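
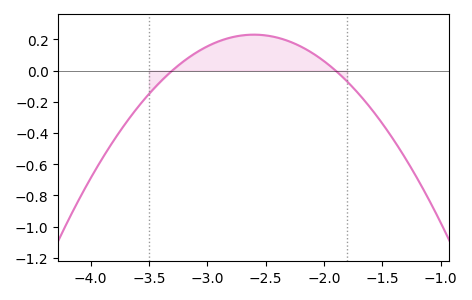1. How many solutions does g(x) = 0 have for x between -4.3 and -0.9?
2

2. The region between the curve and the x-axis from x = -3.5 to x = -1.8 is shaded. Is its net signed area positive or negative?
positive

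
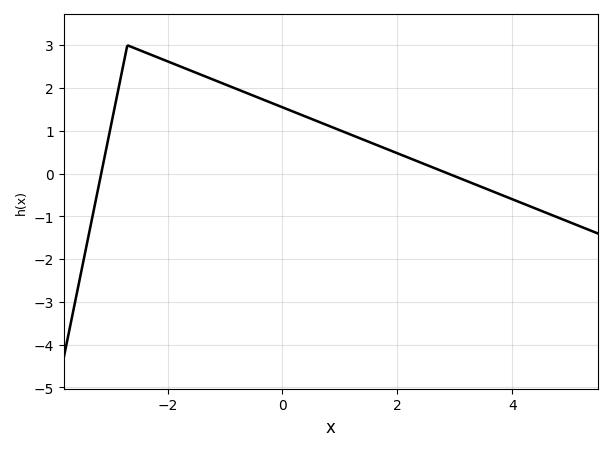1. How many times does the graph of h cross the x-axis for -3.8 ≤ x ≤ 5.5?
2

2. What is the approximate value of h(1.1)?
1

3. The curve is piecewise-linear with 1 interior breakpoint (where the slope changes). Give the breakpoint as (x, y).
(-2.7, 3)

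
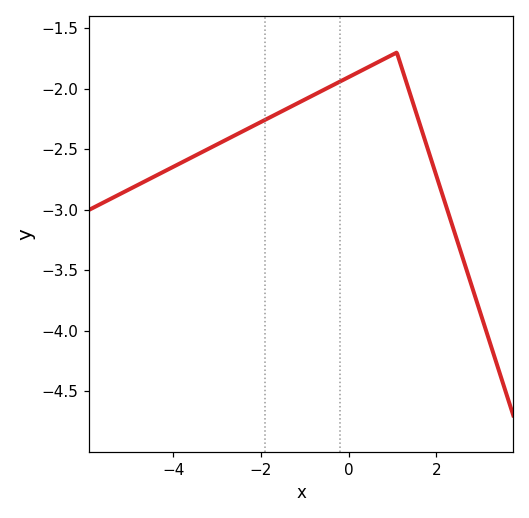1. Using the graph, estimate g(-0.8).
-2.05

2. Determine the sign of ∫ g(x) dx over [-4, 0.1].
negative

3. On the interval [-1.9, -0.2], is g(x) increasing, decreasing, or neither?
increasing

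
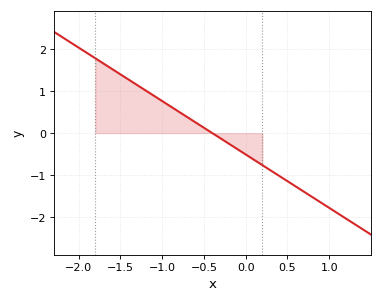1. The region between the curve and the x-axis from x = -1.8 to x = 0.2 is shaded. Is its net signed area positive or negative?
positive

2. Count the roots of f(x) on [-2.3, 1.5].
1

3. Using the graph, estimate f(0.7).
-1.4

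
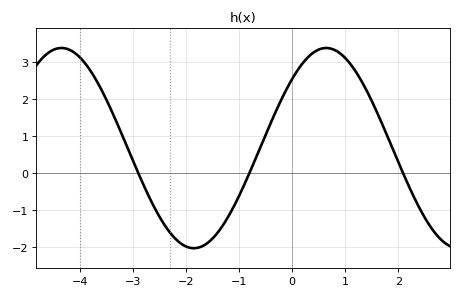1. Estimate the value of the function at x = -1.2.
-1.17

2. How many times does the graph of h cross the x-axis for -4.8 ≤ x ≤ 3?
3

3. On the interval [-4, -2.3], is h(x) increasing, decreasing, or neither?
decreasing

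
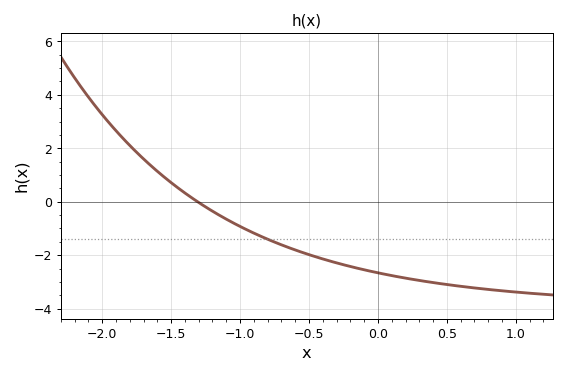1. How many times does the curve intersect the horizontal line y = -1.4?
1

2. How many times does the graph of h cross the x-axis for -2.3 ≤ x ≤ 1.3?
1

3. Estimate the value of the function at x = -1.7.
1.6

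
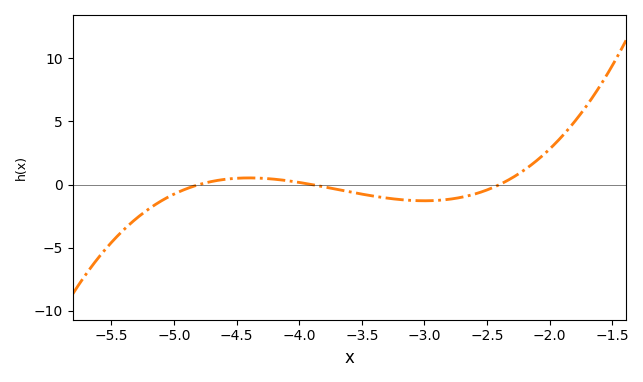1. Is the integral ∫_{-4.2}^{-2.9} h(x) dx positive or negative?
negative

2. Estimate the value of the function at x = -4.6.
0.407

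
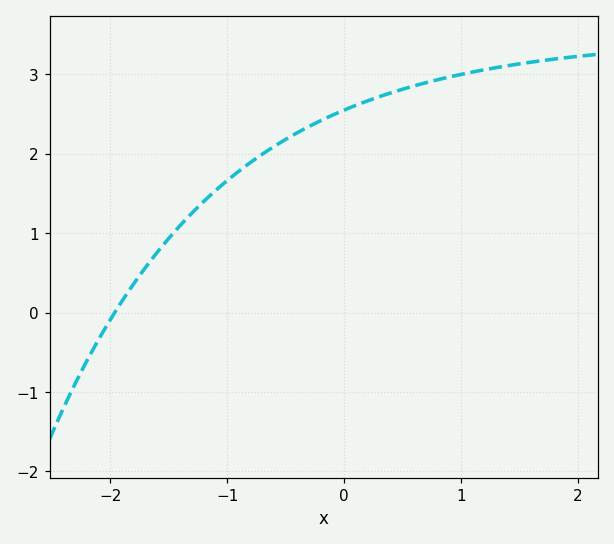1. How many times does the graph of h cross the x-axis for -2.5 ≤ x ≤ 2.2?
1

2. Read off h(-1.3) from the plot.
1.26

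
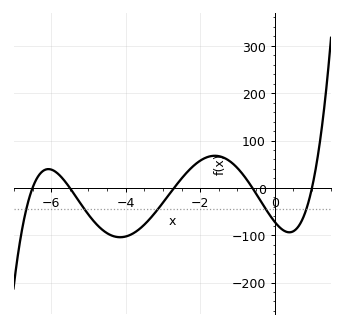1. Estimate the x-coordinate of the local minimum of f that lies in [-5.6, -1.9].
-4.15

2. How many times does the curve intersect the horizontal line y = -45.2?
5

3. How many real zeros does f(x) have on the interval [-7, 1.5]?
5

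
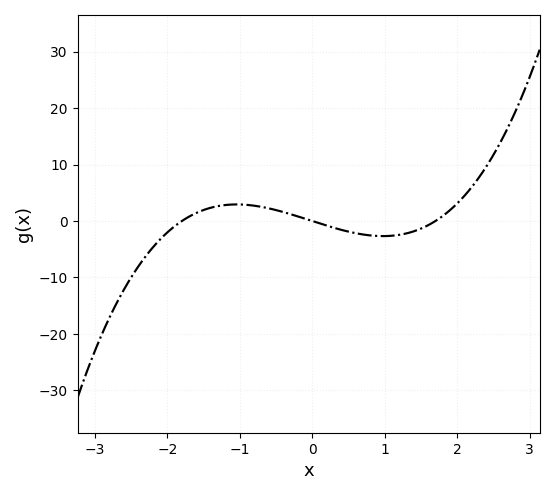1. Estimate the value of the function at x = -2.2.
-5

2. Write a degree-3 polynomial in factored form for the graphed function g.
y = 1.36(x + 1.8)(x - 0)(x - 1.7)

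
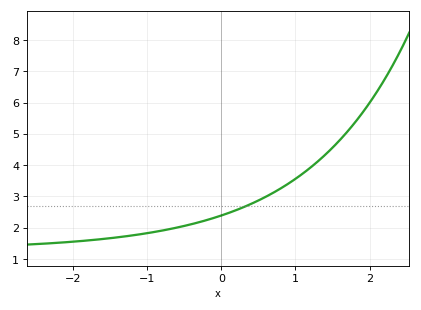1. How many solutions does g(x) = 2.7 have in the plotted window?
1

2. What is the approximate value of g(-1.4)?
1.69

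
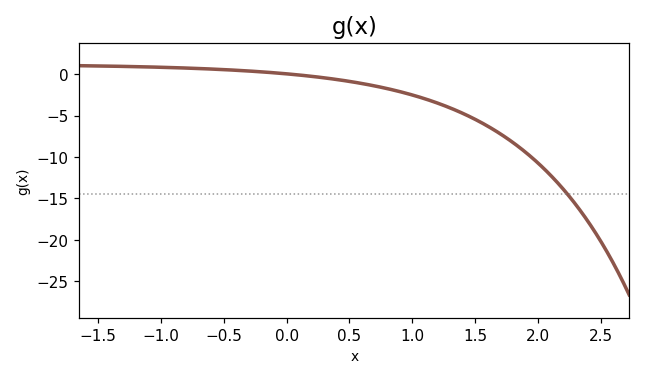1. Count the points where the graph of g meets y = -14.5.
1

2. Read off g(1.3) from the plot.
-4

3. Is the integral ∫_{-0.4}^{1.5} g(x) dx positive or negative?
negative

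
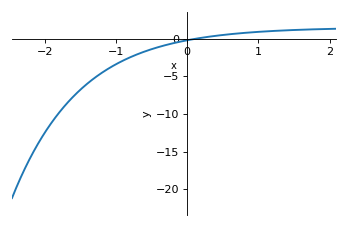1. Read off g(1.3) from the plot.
1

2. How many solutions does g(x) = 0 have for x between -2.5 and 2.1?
1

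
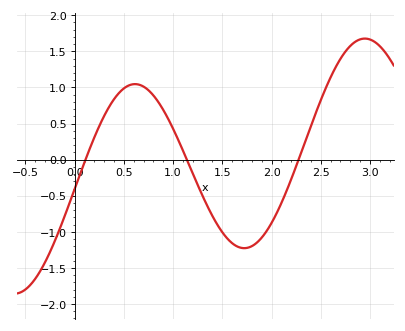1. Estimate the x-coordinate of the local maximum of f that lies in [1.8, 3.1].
2.95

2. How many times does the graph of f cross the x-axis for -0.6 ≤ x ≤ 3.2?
3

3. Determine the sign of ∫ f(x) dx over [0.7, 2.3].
negative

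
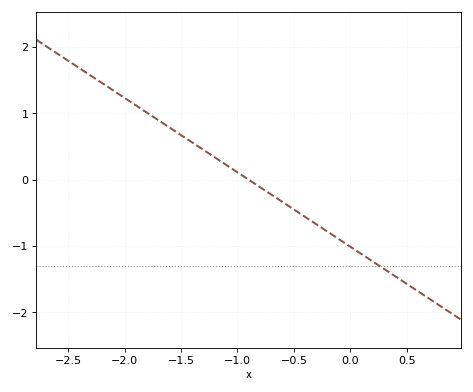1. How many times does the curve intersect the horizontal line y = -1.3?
1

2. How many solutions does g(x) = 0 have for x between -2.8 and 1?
1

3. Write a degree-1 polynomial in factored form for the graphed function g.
y = -1.12(x + 0.9)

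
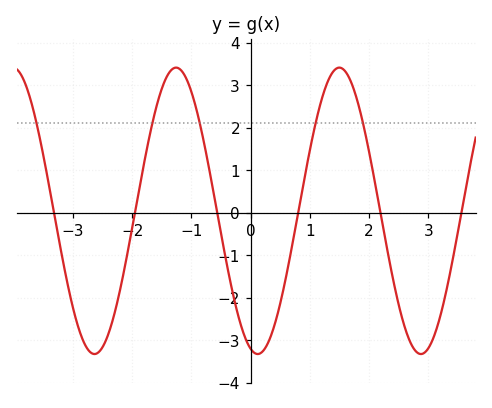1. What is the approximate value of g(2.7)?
-3.1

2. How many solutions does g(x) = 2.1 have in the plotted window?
5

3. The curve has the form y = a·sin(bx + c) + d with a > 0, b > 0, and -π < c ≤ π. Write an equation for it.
y = 3.37sin(2.3x - 1.8) + 0.04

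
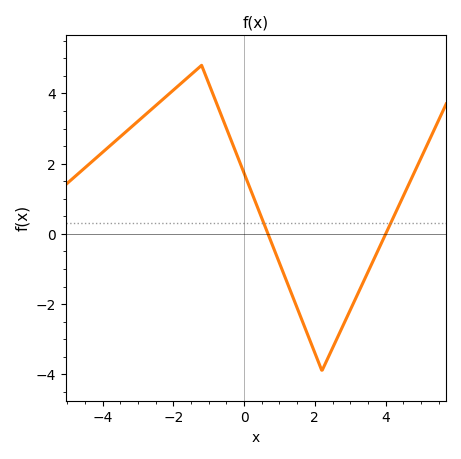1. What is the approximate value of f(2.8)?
-2.6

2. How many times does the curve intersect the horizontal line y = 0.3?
2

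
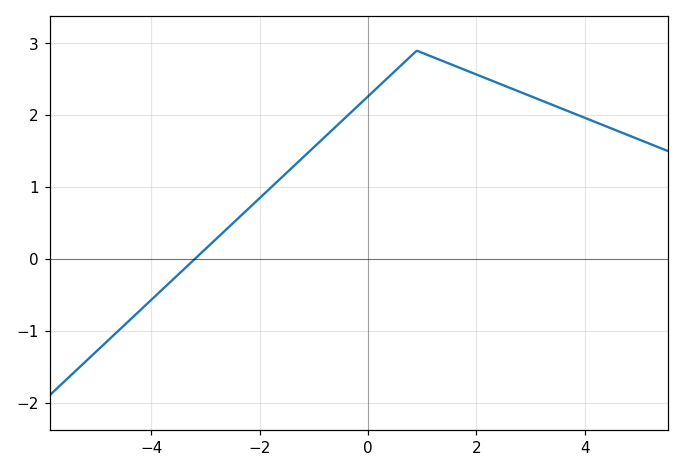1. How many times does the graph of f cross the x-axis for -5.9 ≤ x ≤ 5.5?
1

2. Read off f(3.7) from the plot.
2.1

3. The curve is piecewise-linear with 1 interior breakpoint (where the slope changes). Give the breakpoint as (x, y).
(0.9, 2.9)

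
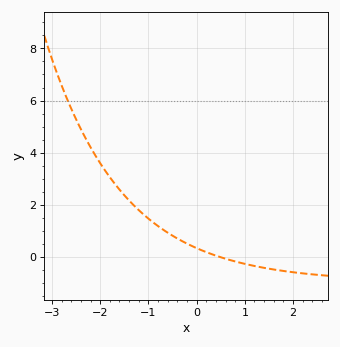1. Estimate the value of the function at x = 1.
-0.2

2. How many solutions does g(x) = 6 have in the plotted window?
1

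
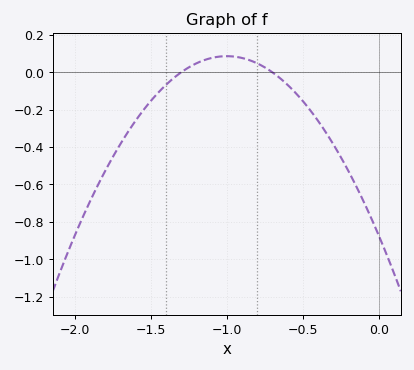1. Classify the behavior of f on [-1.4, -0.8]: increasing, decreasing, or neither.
neither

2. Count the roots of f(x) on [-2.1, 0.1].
2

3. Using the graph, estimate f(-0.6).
-0.06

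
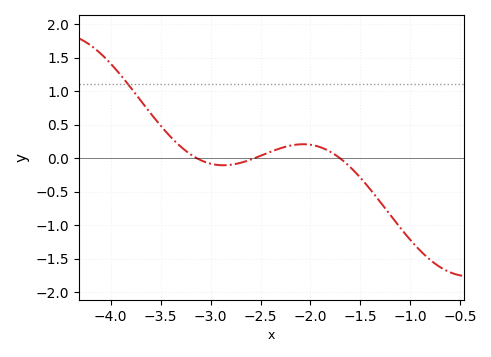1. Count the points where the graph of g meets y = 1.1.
1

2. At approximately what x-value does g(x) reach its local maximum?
-2.1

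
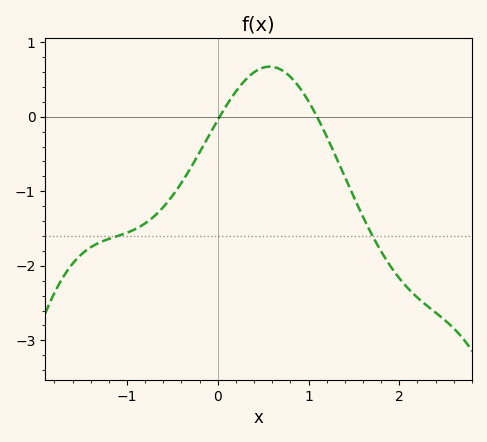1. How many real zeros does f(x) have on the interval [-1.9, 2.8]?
2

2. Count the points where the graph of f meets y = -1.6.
2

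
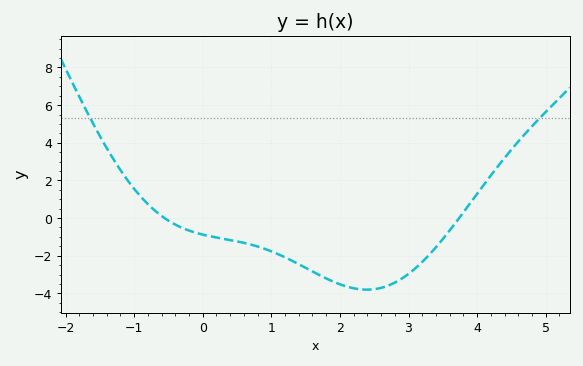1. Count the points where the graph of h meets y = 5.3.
2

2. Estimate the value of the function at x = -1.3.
3.11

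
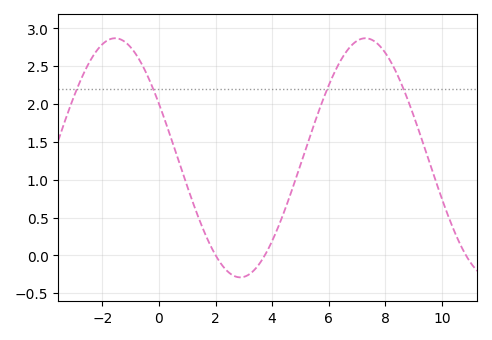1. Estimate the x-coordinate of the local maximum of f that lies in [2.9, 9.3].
7.3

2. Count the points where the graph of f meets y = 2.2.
4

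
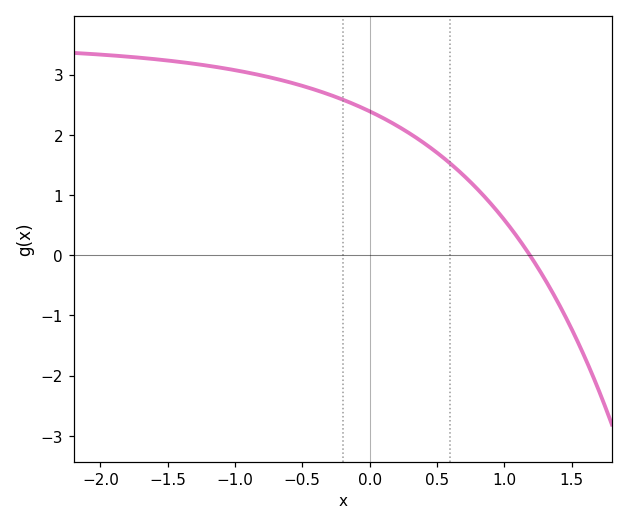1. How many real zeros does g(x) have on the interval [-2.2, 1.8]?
1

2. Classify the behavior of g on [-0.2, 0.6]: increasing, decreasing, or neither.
decreasing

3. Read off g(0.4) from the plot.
1.87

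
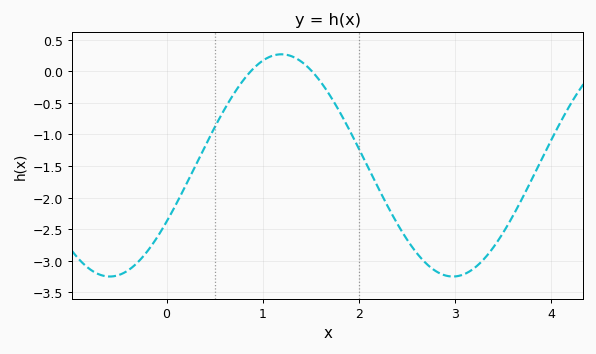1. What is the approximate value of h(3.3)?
-2.98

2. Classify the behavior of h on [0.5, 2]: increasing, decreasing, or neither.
neither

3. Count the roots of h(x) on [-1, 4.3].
2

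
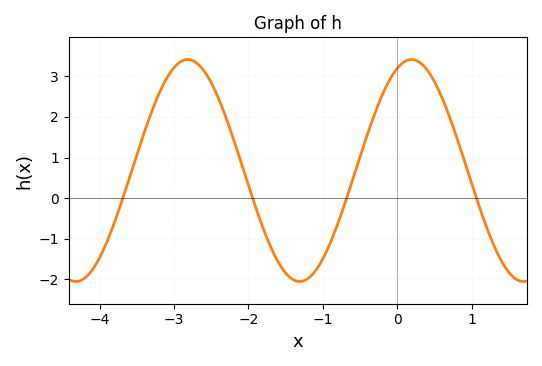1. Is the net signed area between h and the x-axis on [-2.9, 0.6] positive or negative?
positive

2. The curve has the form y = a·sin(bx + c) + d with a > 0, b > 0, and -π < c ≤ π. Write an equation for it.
y = 2.73sin(2.09x + 1.17) + 0.68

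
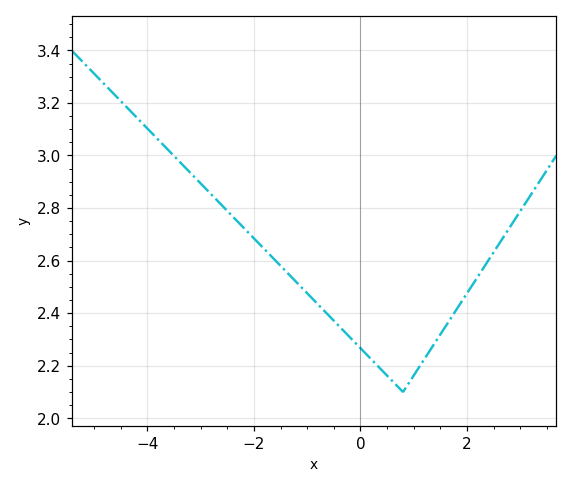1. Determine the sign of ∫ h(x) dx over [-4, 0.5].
positive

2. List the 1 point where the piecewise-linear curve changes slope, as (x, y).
(0.8, 2.1)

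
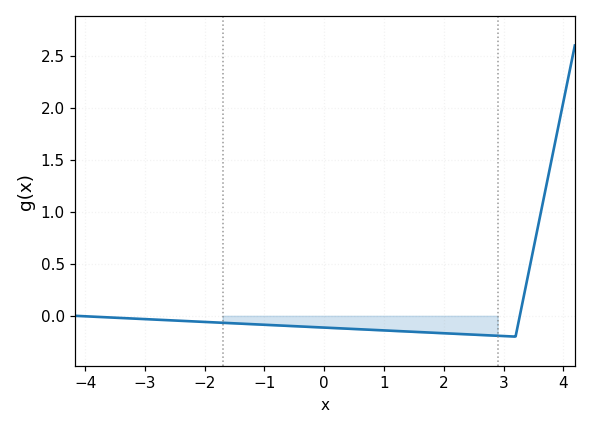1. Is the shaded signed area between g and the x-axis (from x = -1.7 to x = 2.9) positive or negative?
negative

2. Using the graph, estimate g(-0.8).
-0.1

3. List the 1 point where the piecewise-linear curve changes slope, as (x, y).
(3.2, -0.2)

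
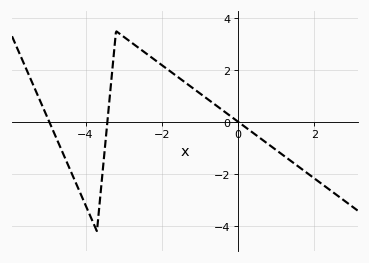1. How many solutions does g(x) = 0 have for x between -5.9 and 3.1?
3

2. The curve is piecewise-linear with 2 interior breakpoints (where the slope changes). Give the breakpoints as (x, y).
(-3.7, -4.2); (-3.2, 3.5)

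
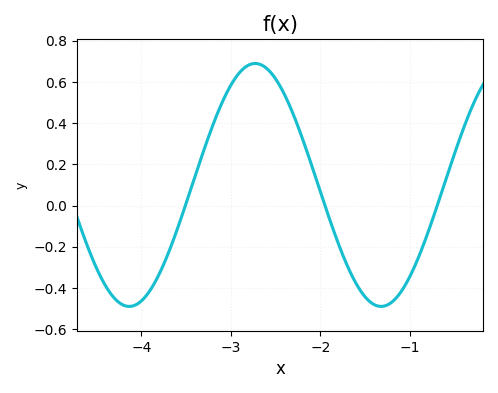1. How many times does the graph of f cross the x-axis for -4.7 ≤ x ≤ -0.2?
3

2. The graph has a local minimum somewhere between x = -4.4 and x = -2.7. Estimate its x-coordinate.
-4.14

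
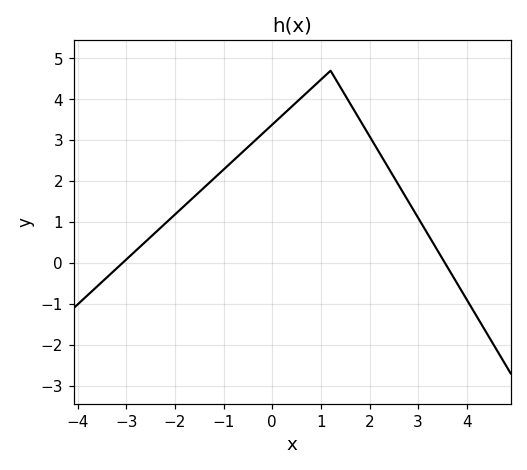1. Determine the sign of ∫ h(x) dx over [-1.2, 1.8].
positive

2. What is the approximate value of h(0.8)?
4.26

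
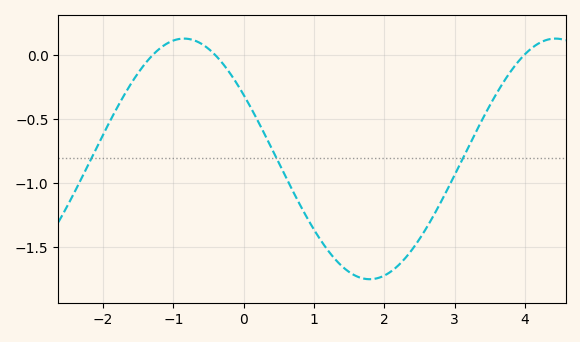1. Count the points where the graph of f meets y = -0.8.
3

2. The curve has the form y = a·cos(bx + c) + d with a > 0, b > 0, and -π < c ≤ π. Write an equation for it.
y = 0.94cos(1.19x + 1.01) - 0.81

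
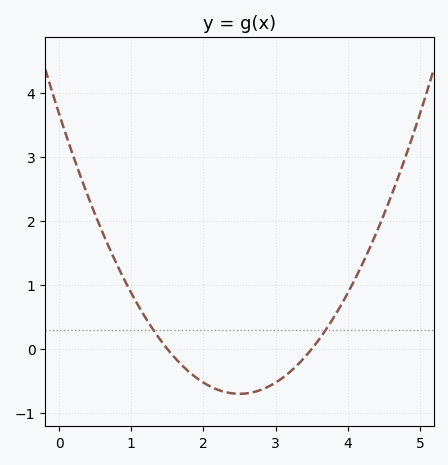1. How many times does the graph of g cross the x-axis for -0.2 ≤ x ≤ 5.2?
2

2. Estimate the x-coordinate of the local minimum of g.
2.5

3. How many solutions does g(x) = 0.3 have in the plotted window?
2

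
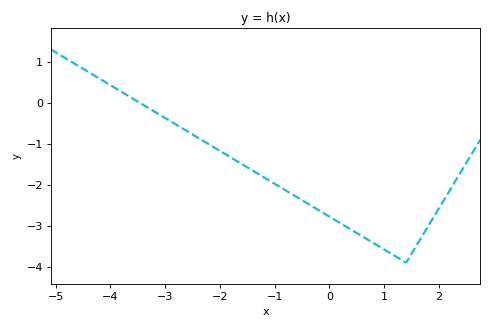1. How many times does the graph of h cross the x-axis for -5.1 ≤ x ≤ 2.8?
1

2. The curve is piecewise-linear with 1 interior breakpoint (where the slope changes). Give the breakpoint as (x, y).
(1.4, -3.9)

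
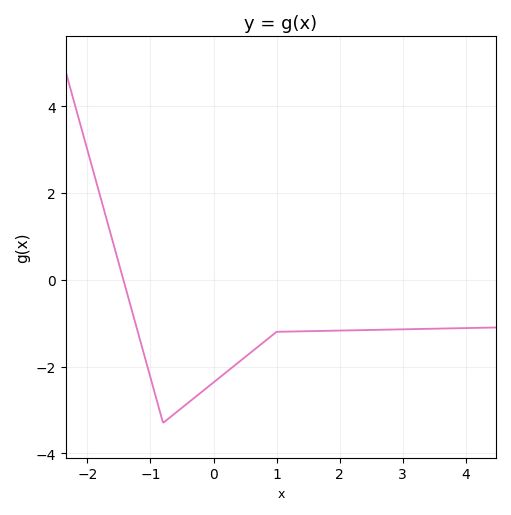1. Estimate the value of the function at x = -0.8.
-3.2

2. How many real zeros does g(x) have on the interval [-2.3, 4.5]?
1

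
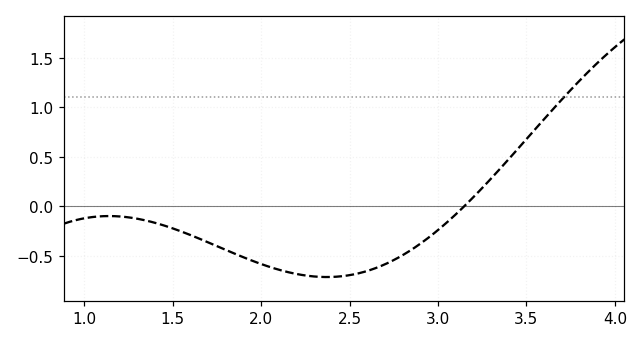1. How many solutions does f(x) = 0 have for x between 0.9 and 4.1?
1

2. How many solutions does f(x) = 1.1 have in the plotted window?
1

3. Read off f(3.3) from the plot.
0.28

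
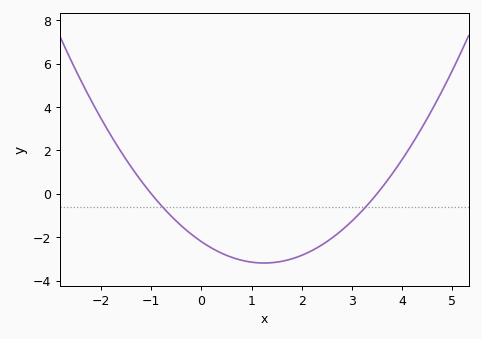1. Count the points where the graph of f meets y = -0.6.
2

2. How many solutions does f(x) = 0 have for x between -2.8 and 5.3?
2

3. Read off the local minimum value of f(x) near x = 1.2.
-3.2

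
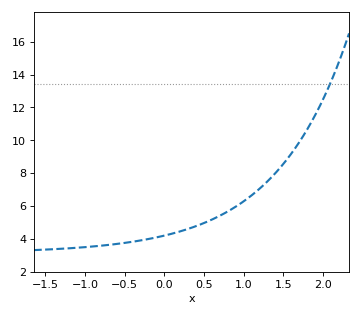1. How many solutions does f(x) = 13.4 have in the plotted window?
1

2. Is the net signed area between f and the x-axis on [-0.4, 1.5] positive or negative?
positive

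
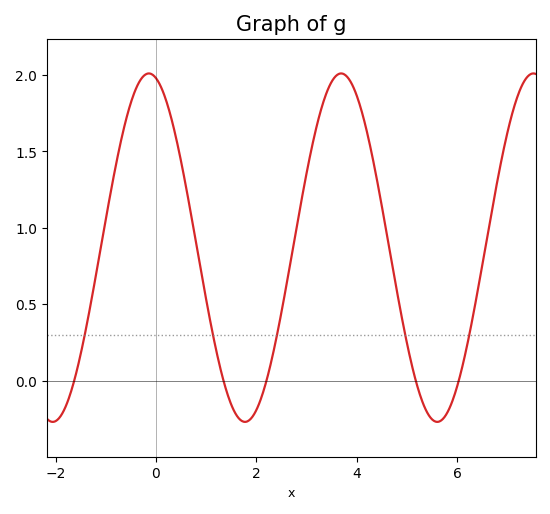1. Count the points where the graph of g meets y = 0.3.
5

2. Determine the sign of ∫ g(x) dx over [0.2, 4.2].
positive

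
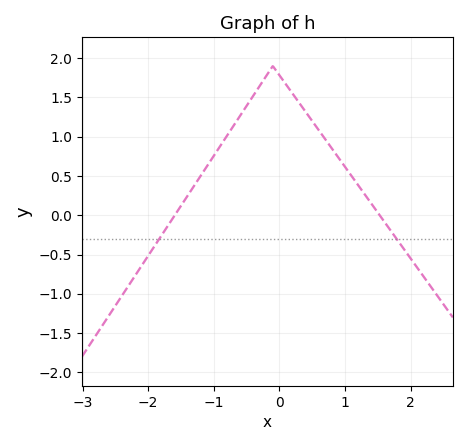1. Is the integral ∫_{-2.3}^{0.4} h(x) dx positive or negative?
positive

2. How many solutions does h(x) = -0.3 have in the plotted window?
2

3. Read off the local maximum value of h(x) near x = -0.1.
1.9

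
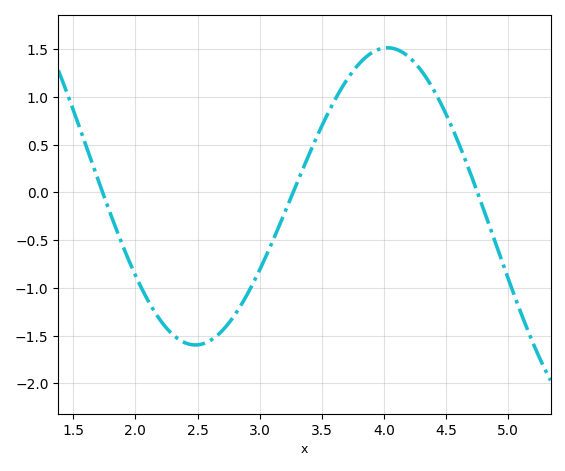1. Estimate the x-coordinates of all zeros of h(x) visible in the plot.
1.7, 3.3, 4.8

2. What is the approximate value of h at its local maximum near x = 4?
1.5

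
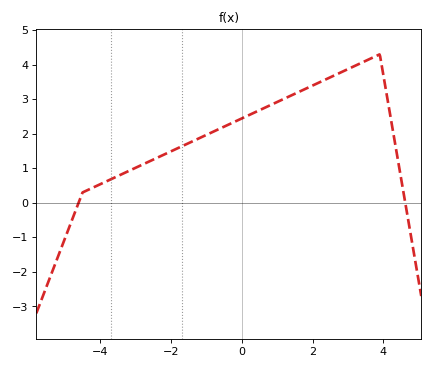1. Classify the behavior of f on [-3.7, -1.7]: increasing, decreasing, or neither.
increasing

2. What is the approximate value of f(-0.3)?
2.3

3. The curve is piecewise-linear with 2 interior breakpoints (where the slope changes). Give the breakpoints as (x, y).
(-4.5, 0.3); (3.9, 4.3)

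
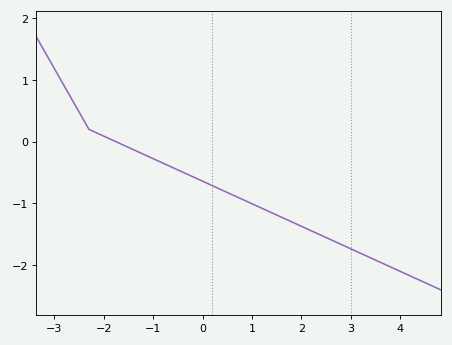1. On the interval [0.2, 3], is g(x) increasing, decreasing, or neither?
decreasing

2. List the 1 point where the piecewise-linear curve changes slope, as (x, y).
(-2.3, 0.2)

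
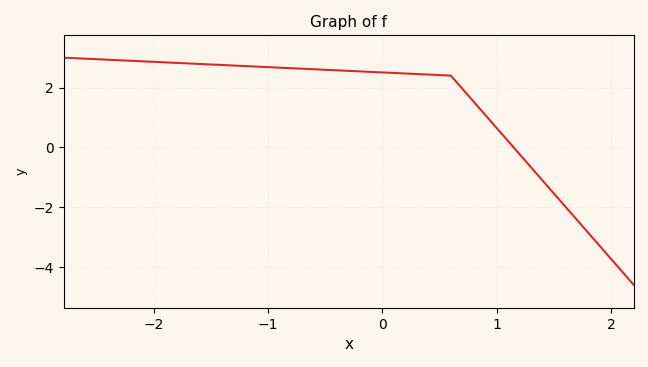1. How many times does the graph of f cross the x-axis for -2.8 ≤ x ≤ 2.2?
1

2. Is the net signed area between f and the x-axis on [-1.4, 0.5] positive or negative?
positive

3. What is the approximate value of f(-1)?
2.68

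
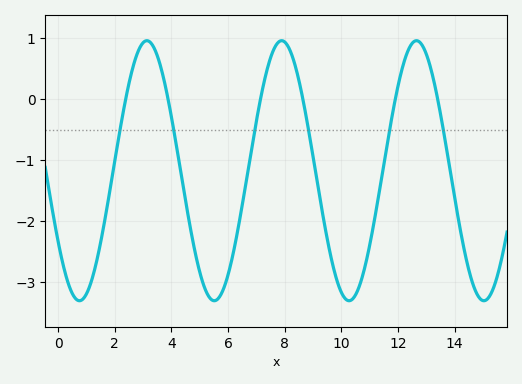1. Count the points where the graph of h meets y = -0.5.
6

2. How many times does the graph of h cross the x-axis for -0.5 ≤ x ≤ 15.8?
6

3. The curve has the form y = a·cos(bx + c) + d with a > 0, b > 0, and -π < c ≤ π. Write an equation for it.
y = 2.13cos(1.32x + 2.15) - 1.17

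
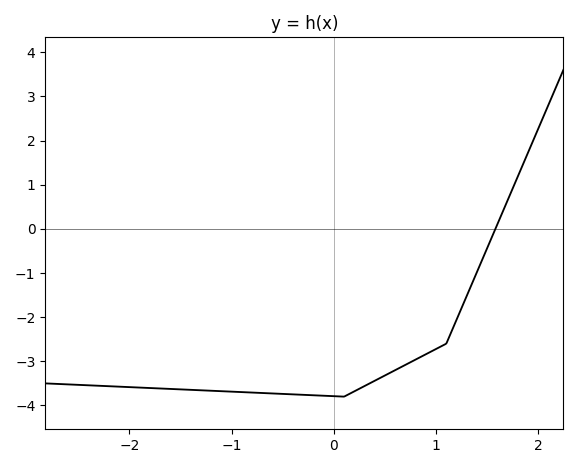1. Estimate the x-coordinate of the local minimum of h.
0.1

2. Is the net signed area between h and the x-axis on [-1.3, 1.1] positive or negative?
negative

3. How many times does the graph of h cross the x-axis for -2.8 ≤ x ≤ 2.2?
1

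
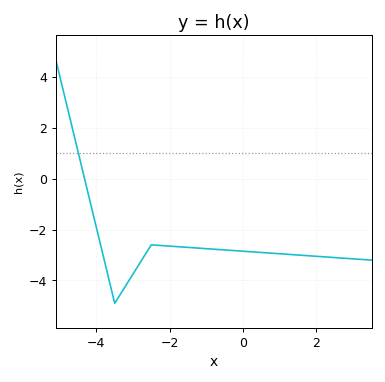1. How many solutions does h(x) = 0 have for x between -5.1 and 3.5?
1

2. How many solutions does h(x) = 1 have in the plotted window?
1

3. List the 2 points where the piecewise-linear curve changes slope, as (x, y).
(-3.5, -4.9); (-2.5, -2.6)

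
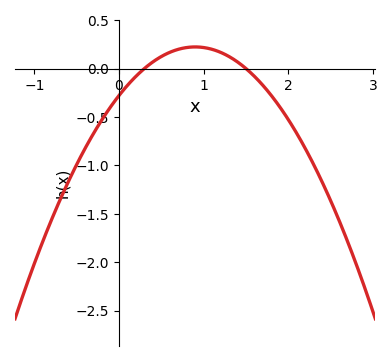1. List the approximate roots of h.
0.3, 1.5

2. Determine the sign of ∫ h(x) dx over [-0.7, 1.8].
negative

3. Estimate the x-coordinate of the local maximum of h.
0.9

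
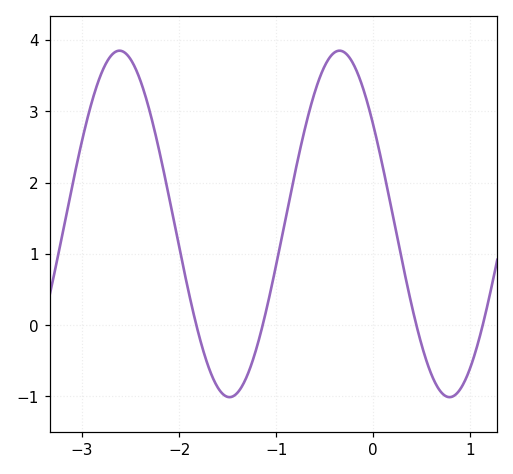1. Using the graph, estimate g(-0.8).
2.2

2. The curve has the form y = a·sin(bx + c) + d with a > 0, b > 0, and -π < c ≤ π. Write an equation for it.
y = 2.43sin(2.8x + 2.5) + 1.42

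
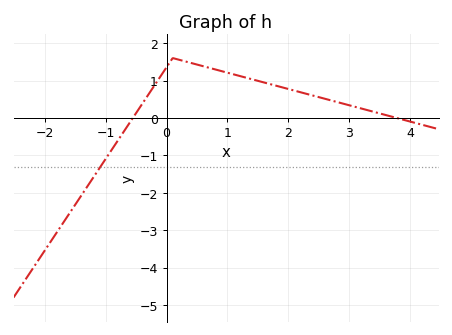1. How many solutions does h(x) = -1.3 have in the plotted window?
1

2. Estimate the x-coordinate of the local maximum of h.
0.1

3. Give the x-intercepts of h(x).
-0.554, 3.78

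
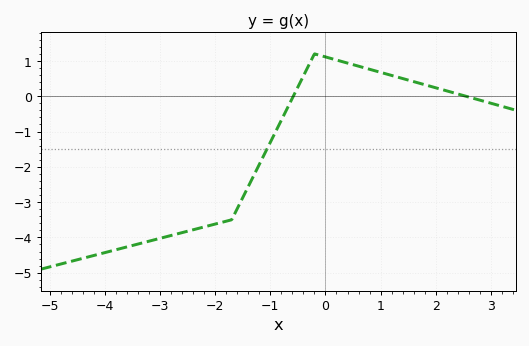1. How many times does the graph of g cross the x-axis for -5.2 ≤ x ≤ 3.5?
2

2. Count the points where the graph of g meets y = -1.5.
1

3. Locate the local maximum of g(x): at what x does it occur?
-0.2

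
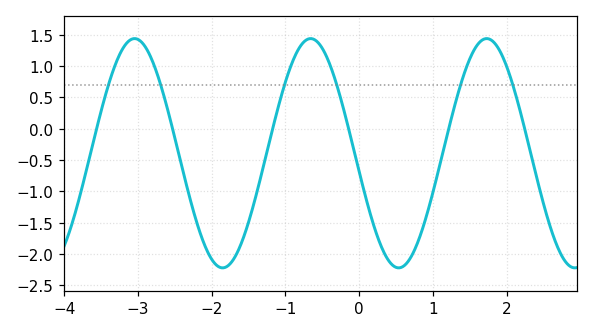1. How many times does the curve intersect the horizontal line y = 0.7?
6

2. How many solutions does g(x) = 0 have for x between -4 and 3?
6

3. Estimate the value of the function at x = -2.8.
1.07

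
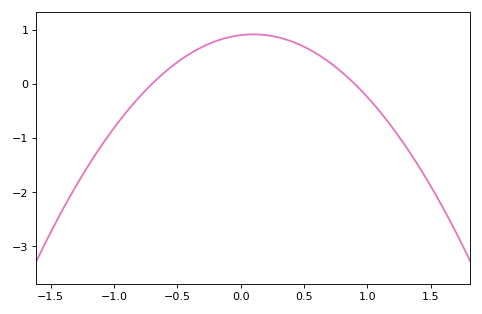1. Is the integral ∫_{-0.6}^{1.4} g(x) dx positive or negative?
positive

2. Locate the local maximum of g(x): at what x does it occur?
0.1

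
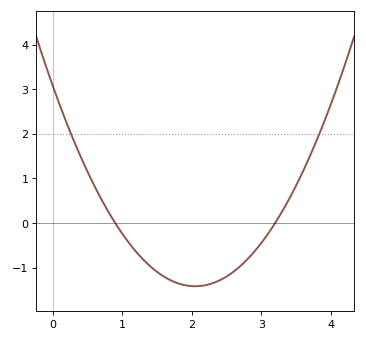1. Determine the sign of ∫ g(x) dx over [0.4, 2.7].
negative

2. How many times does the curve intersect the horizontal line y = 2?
2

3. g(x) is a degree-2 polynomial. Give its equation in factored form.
y = 1.07(x - 0.9)(x - 3.2)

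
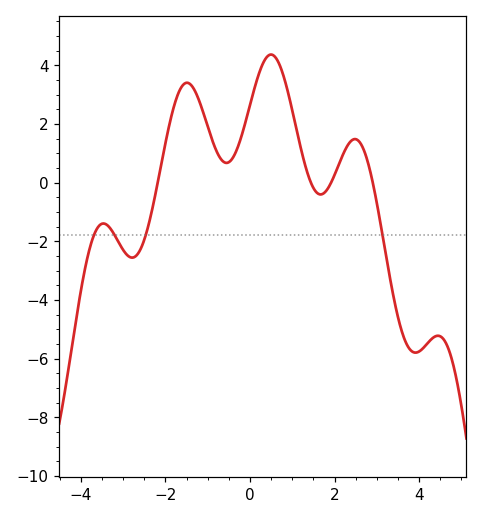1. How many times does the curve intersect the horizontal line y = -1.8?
4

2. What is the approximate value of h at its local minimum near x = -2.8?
-2.6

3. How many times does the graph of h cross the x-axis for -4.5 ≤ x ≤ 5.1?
4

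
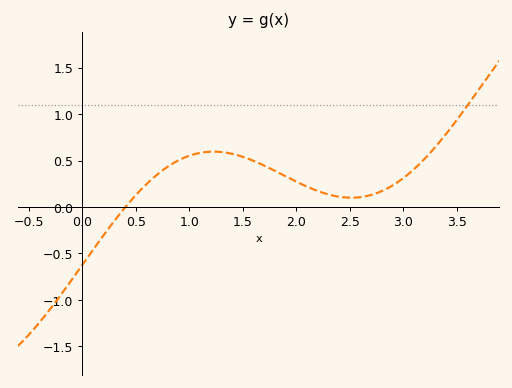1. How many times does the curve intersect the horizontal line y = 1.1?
1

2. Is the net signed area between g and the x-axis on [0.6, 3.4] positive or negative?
positive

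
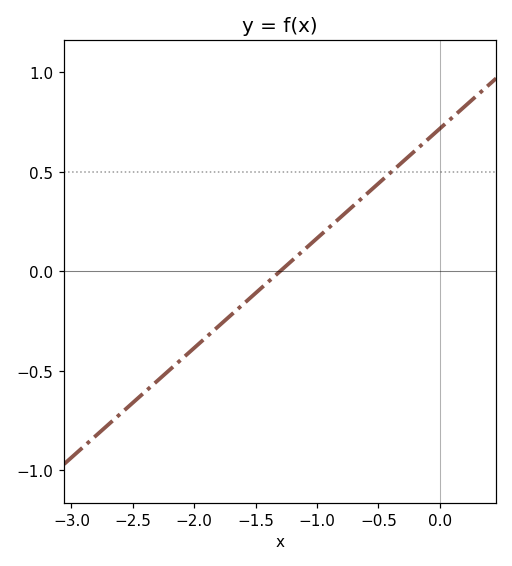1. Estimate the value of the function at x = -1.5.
-0.1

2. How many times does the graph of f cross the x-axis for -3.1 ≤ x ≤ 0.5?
1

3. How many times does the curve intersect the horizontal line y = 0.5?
1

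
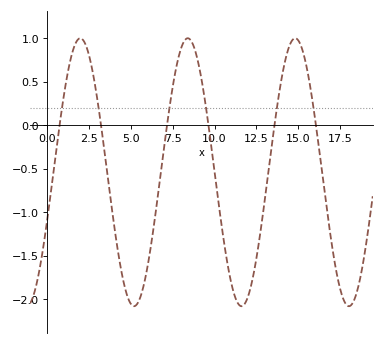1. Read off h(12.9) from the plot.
-1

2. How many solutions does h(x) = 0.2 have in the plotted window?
6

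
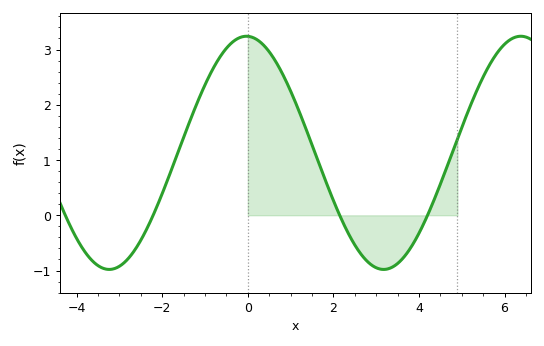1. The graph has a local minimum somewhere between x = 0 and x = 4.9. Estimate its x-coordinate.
3.17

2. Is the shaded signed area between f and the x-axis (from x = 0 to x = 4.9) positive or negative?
positive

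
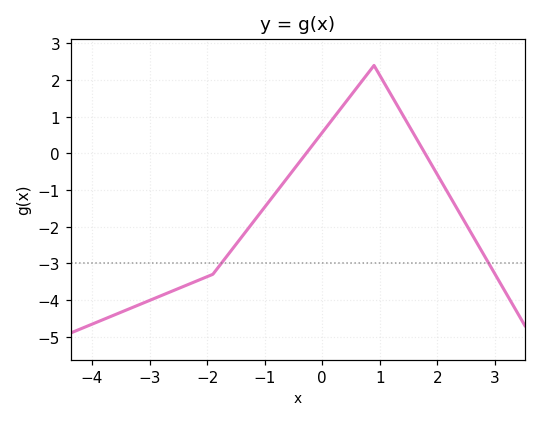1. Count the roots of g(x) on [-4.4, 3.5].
2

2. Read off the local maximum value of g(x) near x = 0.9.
2.4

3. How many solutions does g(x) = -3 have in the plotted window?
2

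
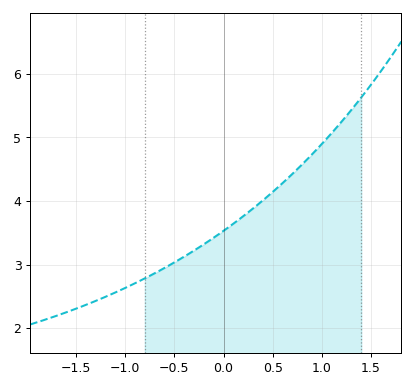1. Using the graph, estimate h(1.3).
5.43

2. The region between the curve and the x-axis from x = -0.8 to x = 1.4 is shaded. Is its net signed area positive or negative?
positive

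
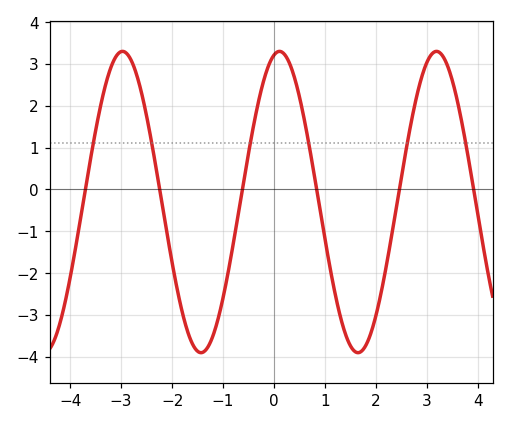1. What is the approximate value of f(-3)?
3.29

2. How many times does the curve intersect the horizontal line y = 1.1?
6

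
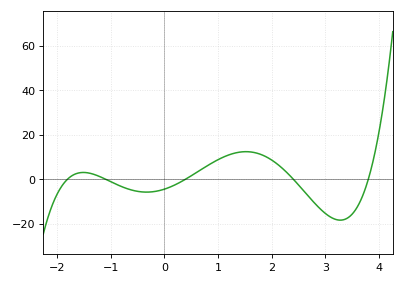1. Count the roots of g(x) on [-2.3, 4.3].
5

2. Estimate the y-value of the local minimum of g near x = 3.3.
-18.5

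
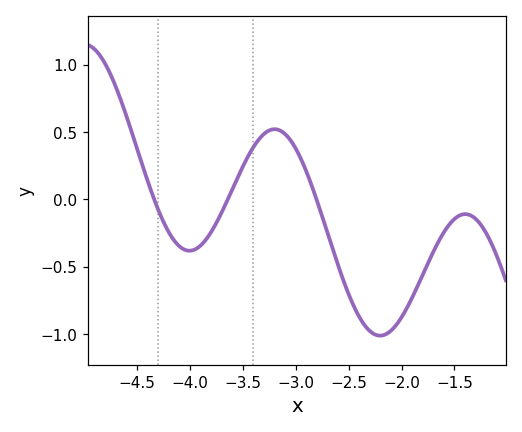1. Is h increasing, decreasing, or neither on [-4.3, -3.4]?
neither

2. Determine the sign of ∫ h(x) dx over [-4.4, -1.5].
negative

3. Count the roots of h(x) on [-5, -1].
3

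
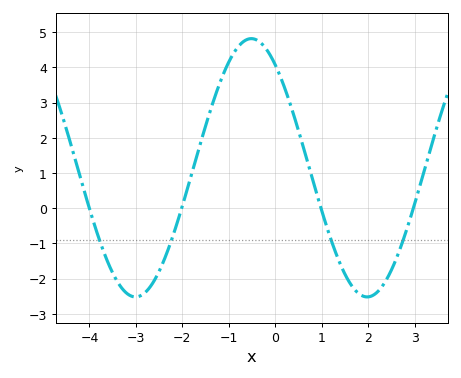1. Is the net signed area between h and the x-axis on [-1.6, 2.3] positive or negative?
positive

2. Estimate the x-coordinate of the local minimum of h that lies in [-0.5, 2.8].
2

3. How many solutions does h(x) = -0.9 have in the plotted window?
4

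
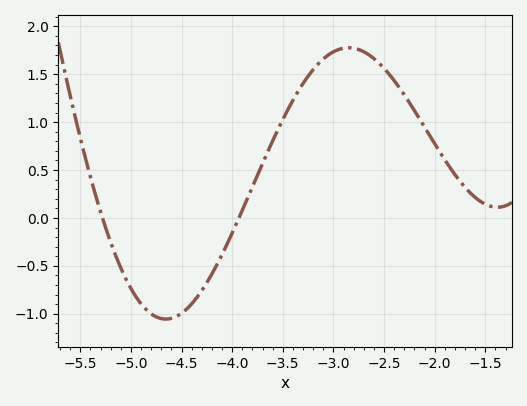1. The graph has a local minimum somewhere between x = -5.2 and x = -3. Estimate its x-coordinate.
-4.65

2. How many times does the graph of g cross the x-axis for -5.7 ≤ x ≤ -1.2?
2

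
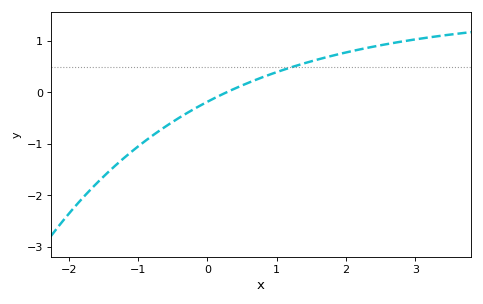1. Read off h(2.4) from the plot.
0.891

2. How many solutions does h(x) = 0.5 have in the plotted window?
1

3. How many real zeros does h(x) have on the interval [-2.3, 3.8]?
1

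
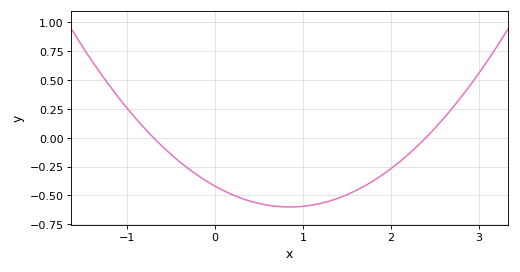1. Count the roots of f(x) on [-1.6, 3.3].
2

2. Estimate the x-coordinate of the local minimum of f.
0.85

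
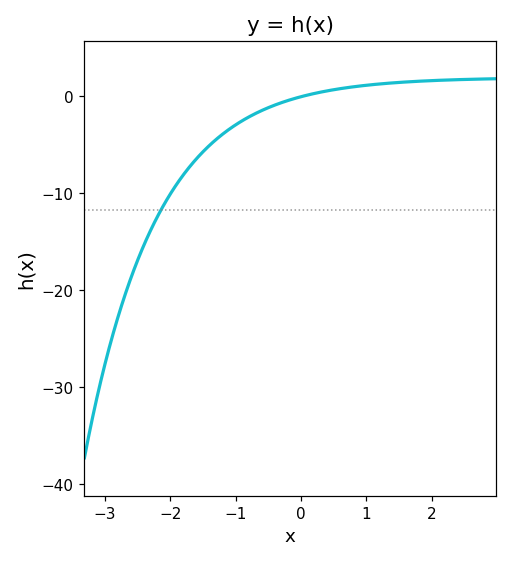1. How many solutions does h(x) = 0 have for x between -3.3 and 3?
1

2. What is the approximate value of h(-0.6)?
-2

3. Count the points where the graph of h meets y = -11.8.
1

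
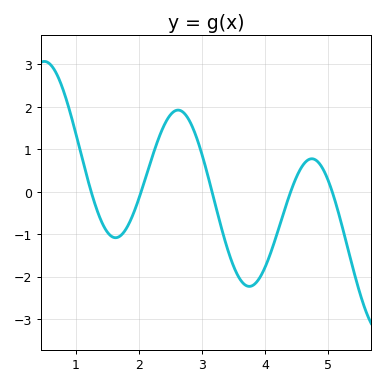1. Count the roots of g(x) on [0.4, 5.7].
5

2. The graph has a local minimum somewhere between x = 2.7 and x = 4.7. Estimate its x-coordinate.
3.75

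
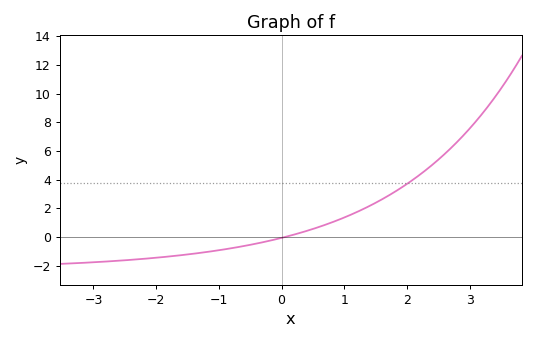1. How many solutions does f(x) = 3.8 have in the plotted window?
1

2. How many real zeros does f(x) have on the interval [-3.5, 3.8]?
1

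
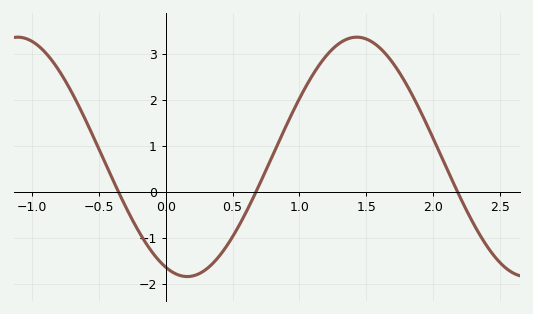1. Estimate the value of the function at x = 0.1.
-1.81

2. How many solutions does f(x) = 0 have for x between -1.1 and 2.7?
3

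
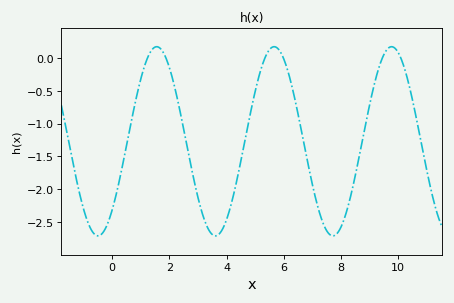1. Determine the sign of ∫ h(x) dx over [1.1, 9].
negative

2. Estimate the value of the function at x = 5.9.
0.077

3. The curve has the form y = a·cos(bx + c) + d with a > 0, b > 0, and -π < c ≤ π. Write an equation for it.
y = 1.44cos(1.53x - 2.38) - 1.27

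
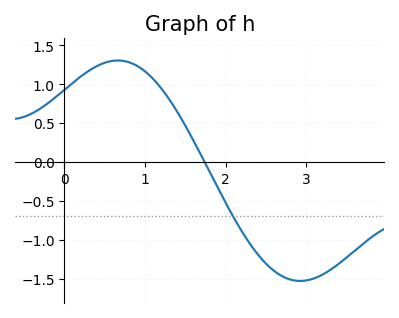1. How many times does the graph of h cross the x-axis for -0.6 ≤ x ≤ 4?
1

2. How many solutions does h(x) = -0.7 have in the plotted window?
1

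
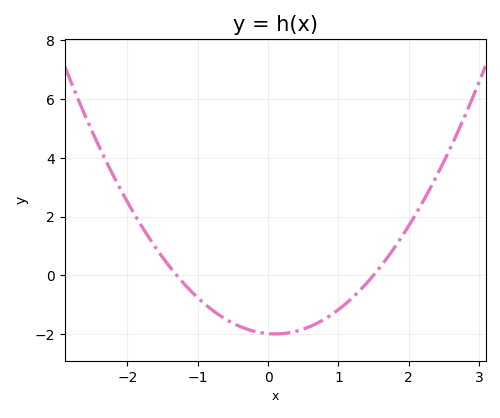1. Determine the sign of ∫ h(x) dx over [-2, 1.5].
negative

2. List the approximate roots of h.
-1.3, 1.5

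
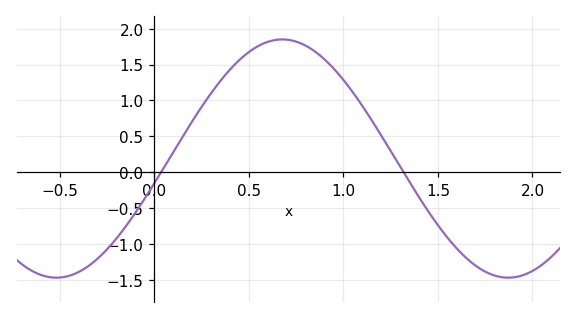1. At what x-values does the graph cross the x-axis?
0.036, 1.32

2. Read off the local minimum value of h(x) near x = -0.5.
-1.47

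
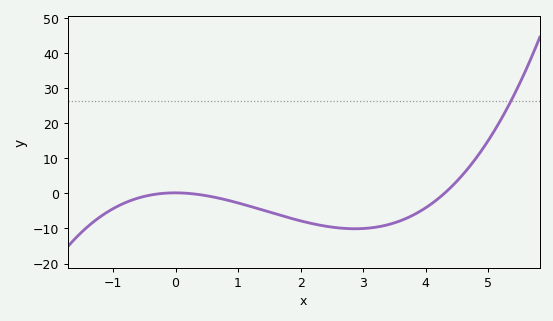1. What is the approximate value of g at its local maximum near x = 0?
0.148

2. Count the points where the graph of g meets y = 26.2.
1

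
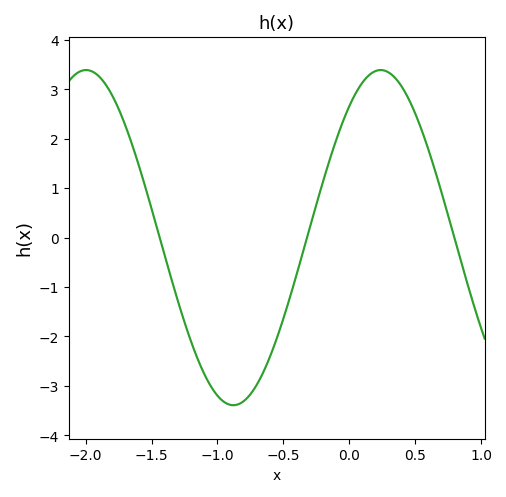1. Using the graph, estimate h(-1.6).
1.5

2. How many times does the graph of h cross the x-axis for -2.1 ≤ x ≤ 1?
3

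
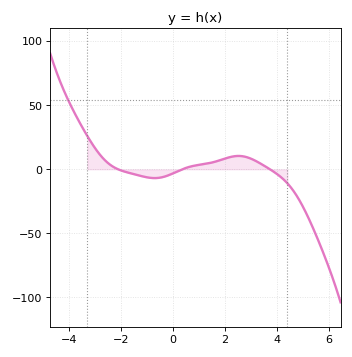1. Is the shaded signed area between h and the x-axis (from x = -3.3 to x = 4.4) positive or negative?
positive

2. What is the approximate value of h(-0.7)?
-6.86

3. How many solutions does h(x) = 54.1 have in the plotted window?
1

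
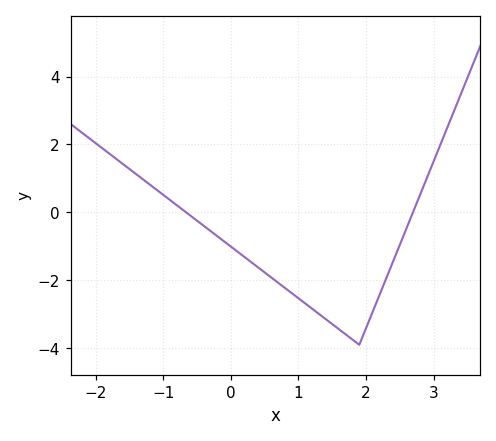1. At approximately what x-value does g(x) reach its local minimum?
1.9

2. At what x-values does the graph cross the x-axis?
-0.662, 2.69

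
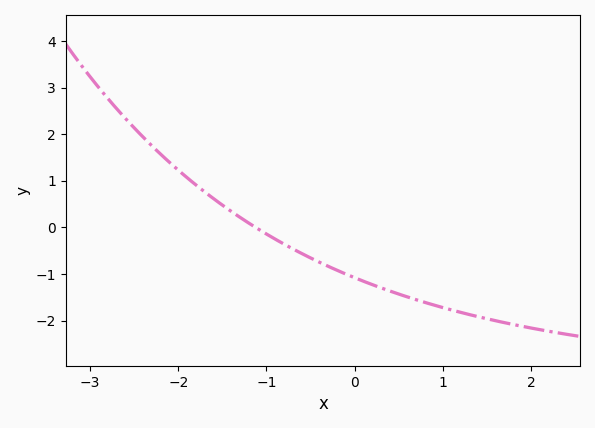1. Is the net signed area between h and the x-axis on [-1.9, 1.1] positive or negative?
negative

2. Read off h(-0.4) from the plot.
-0.7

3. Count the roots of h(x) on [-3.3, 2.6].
1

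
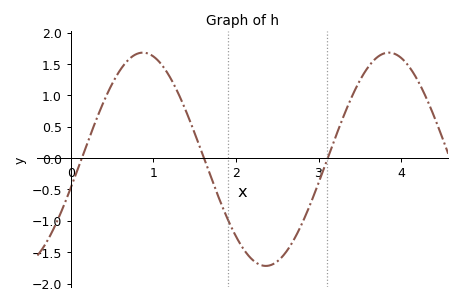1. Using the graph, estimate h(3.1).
-0.043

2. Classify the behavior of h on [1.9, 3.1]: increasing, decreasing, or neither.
neither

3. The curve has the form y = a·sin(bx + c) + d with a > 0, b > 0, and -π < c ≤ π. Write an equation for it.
y = 1.7sin(2.11x - 0.272) - 0.02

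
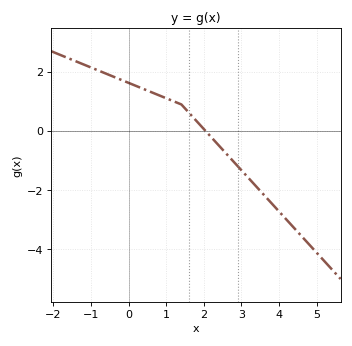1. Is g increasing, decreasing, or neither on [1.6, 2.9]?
decreasing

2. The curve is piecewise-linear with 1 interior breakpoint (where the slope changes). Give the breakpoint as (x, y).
(1.4, 0.9)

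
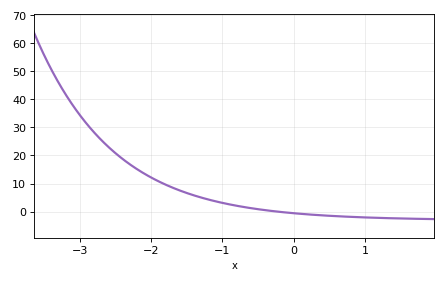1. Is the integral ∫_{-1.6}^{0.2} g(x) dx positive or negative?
positive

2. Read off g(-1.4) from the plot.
5.78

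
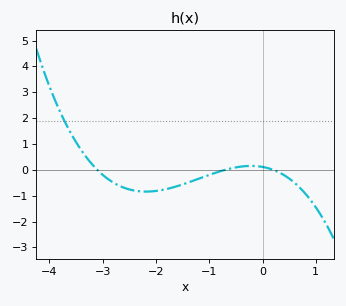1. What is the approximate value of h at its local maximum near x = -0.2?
0.2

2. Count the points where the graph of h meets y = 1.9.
1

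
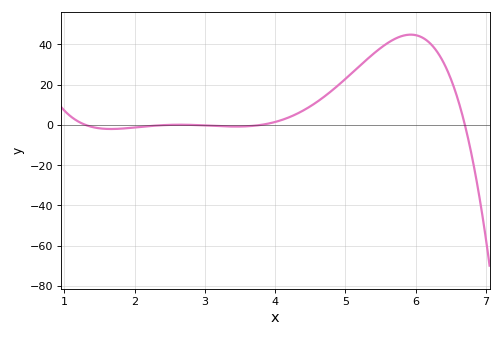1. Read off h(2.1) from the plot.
0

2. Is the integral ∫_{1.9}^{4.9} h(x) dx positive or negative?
positive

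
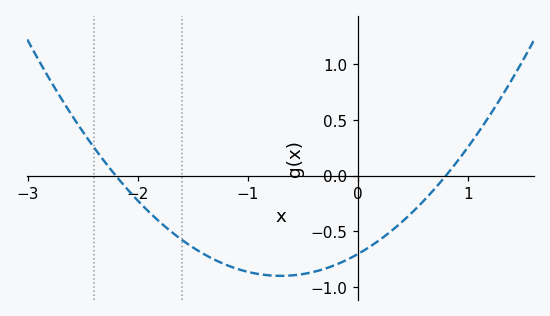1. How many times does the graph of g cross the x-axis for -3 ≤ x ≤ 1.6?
2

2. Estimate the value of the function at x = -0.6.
-0.896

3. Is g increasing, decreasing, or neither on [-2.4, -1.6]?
decreasing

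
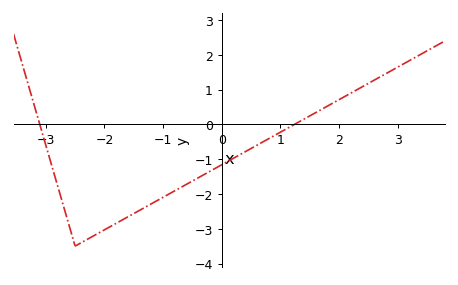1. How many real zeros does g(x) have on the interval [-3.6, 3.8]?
2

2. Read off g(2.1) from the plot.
0.799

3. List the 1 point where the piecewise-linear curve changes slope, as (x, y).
(-2.5, -3.5)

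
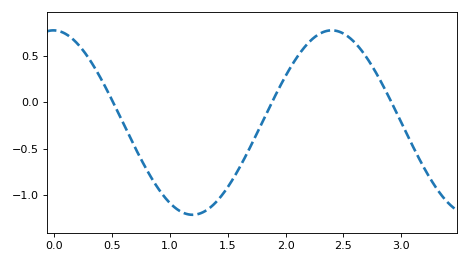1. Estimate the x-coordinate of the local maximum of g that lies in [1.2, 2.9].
2.4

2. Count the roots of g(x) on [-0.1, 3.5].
3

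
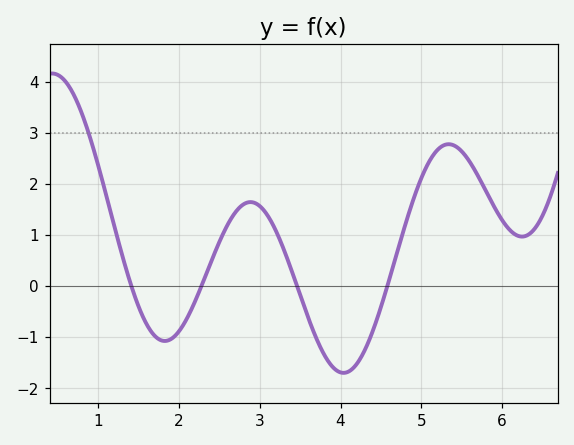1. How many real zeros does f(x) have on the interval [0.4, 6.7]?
4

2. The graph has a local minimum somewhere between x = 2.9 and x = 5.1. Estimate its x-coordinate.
4.04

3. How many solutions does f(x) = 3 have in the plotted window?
1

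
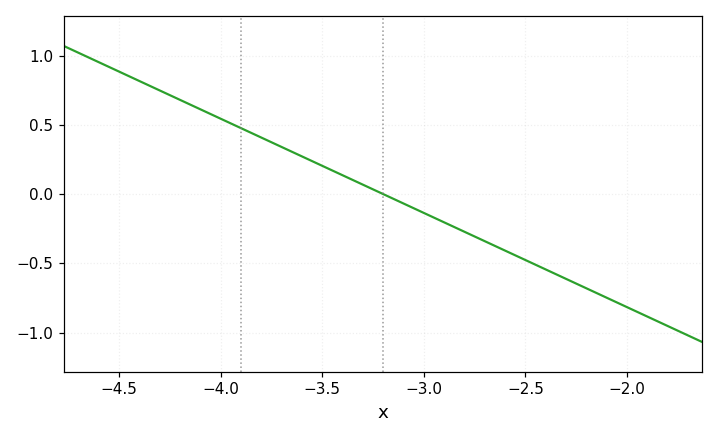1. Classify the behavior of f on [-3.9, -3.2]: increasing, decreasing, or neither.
decreasing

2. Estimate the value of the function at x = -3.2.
0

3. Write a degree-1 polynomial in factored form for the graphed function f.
y = -0.68(x + 3.2)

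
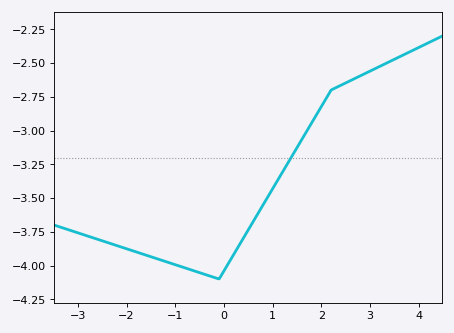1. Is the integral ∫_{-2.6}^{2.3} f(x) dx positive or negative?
negative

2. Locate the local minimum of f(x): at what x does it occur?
-0.1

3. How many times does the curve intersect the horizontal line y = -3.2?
1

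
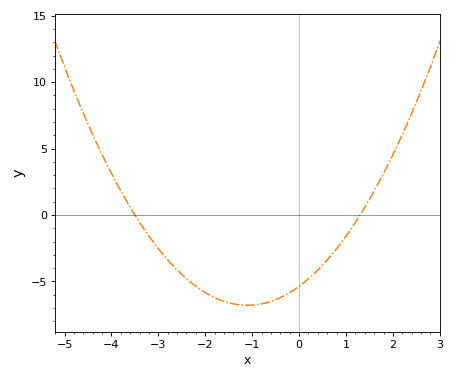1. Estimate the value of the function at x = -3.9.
2.5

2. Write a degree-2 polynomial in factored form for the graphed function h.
y = 1.18(x + 3.5)(x - 1.3)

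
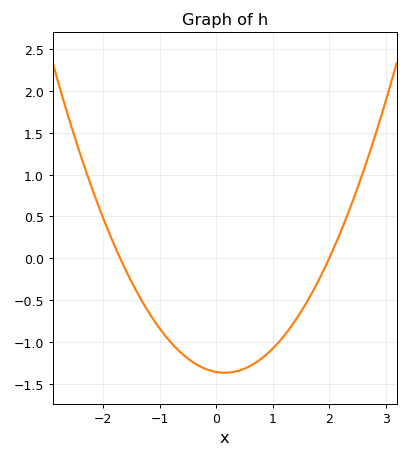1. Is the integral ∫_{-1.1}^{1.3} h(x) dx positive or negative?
negative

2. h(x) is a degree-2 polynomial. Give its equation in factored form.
y = 0.4(x + 1.7)(x - 2)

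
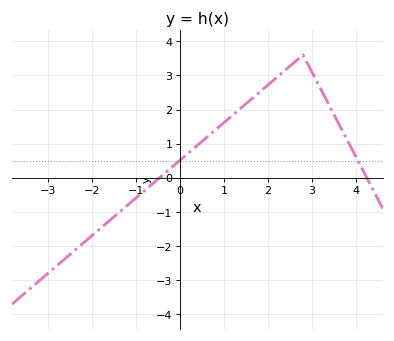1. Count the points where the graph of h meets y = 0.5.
2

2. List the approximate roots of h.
-0.47, 4.25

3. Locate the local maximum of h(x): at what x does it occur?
2.8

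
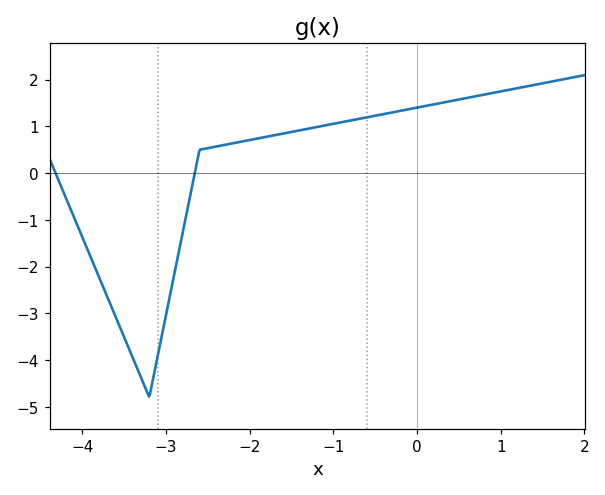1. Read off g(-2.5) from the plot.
0.535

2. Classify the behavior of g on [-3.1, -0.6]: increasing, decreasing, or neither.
increasing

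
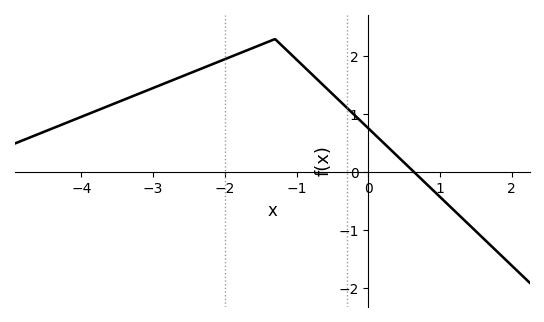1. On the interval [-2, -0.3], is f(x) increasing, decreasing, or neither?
neither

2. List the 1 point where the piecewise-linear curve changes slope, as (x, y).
(-1.3, 2.3)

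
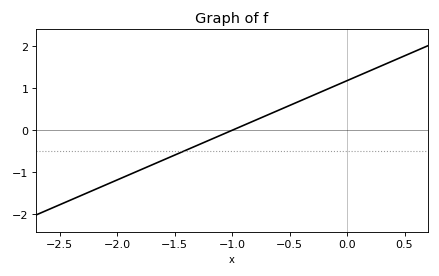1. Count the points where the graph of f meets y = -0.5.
1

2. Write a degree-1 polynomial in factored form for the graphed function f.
y = 1.18(x + 1)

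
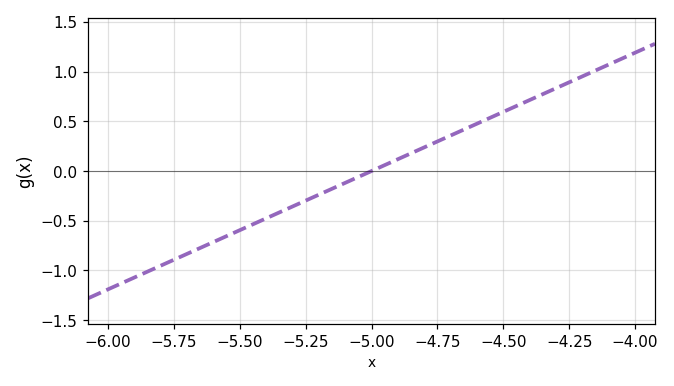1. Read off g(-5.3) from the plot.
-0.35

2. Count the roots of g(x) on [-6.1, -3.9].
1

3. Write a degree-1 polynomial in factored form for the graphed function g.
y = 1.19(x + 5)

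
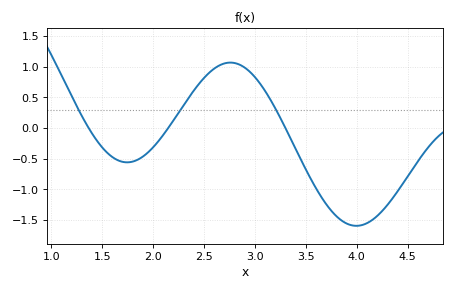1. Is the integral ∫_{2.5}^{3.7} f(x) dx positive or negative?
positive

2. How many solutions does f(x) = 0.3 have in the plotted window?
3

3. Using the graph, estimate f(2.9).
1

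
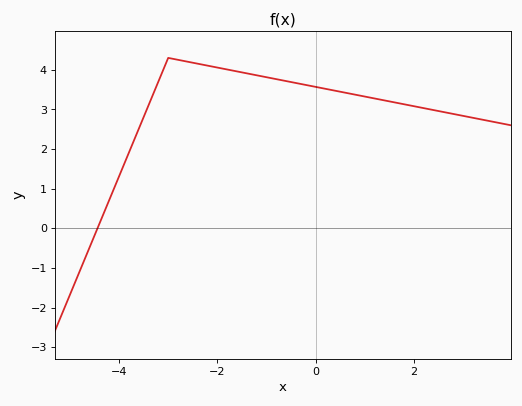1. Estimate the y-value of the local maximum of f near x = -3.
4.3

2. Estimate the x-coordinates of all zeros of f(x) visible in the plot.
-4.4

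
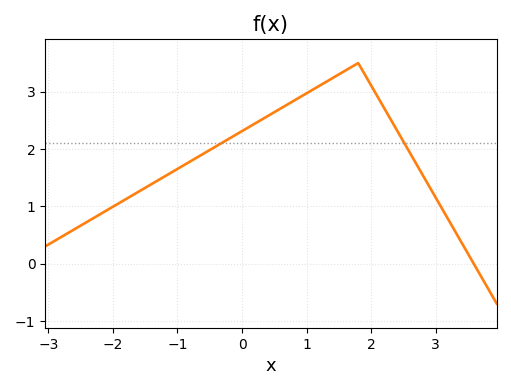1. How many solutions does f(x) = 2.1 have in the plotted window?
2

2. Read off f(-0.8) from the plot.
1.8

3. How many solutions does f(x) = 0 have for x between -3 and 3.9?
1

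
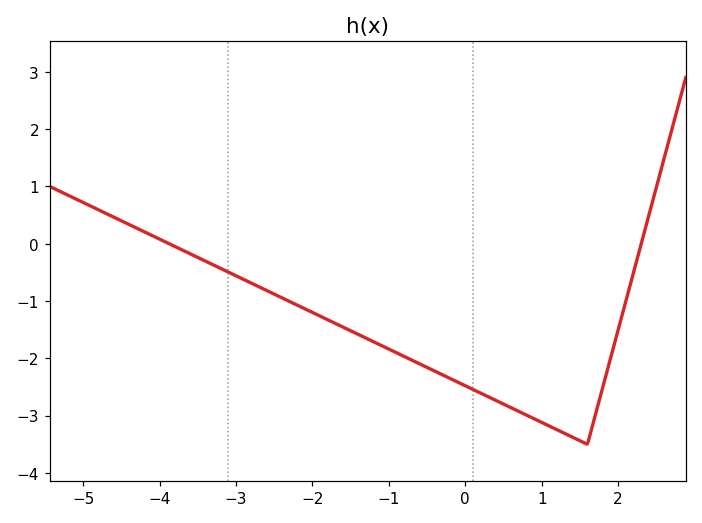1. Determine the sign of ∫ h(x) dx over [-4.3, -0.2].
negative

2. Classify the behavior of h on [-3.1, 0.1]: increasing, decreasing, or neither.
decreasing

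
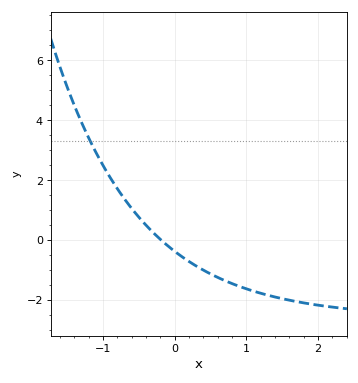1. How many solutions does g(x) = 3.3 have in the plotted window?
1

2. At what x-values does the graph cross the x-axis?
-0.2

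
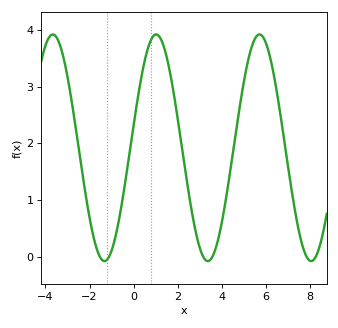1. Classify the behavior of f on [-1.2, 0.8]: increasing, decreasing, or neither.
increasing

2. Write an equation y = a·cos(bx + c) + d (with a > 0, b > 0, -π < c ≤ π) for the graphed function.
y = 2cos(1.34x - 1.37) + 1.92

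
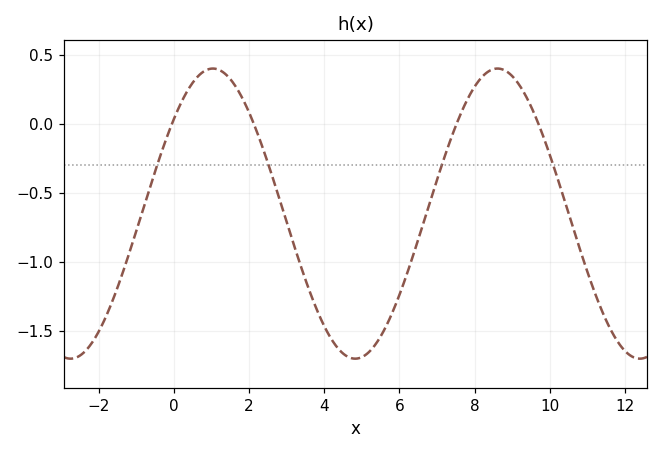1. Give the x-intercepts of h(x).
0, 2.2, 7.6, 9.6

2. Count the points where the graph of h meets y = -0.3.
4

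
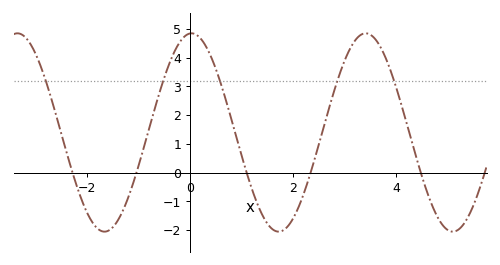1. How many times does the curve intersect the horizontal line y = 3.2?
5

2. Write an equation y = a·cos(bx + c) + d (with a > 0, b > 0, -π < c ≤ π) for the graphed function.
y = 3.45cos(1.9x - 0.06) + 1.4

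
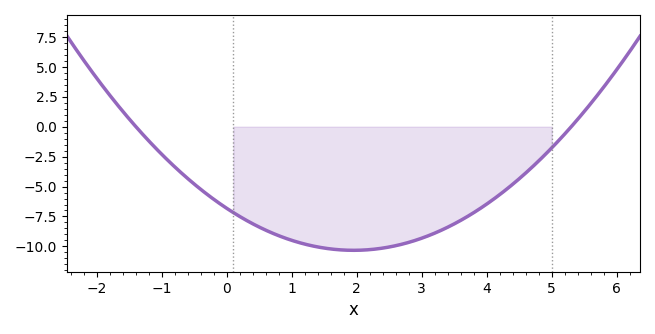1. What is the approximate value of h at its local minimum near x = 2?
-10.3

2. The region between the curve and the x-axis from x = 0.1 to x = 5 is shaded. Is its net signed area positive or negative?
negative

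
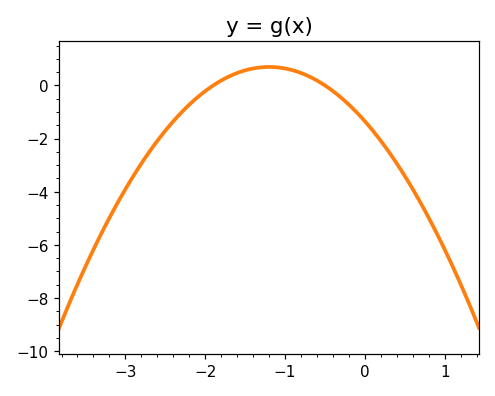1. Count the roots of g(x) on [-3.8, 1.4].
2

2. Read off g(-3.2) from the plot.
-5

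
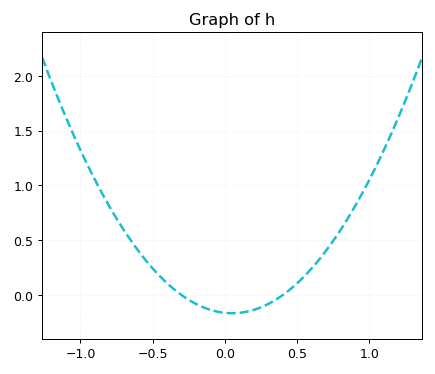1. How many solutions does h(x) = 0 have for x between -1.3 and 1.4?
2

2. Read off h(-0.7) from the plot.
0.594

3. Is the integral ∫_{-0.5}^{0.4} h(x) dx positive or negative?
negative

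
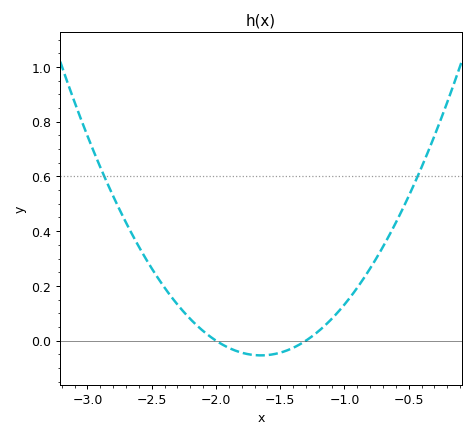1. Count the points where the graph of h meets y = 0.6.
2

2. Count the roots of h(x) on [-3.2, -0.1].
2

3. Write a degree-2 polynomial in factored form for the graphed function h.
y = 0.44(x + 2)(x + 1.3)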